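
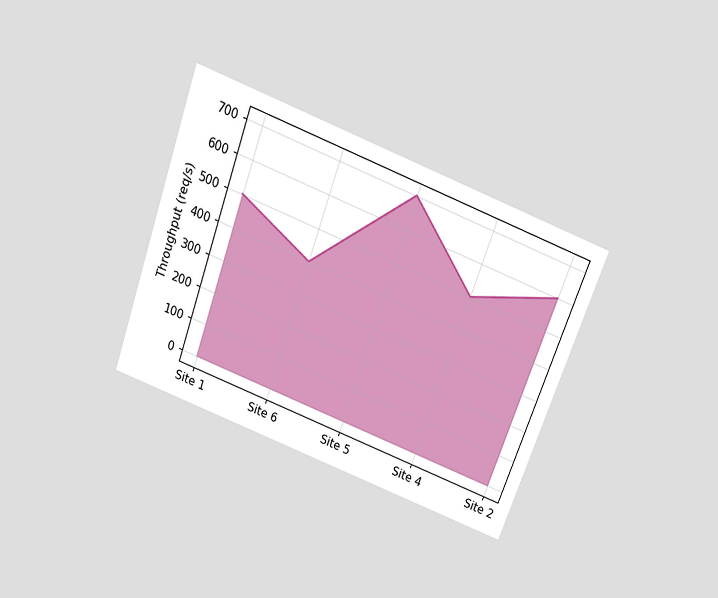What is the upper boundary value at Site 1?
500req/s

The chart is tilted about 20° clockwise and viewed slightly from above. At Site 1 the upper boundary is at 500req/s.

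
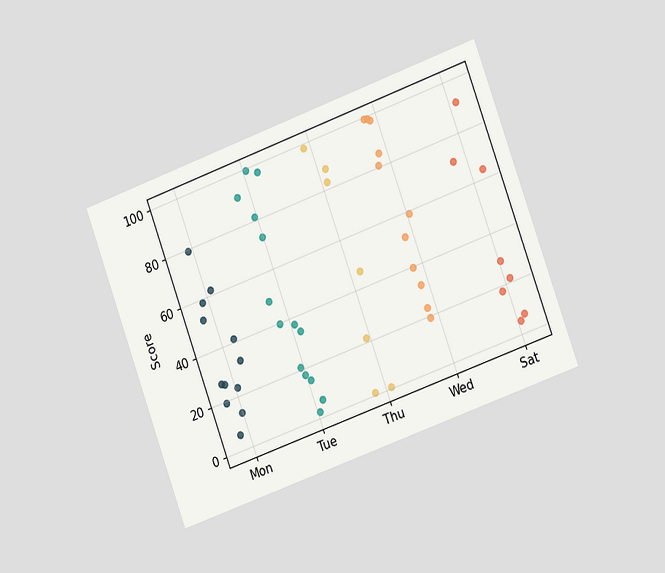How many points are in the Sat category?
The chart is tilted about 20° counter-clockwise and viewed slightly from the right. Counting the markers in the Sat column gives 8.

8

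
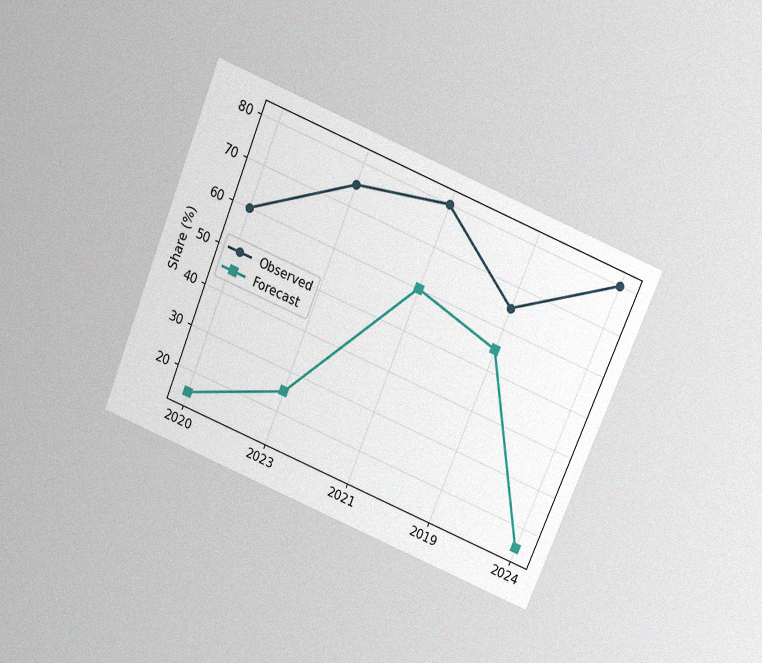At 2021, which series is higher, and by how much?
The chart is tilted about 22° clockwise and viewed slightly from above, with some photo noise. At 2021, Observed sits above the other line by 20%.

Observed, by 20%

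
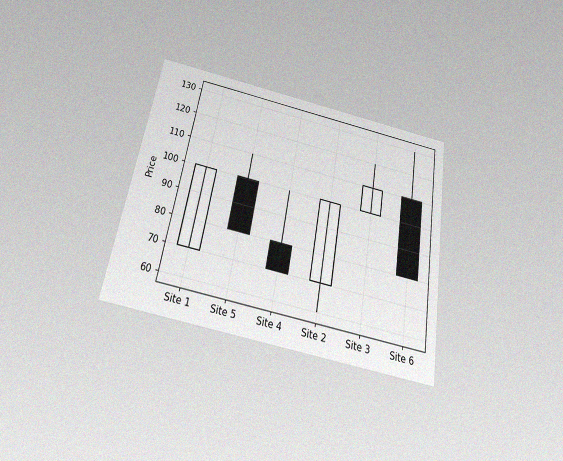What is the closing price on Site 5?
80

The chart is tilted about 10° clockwise and viewed slightly from below, with some photo noise. The Site 5 candle closes at 80.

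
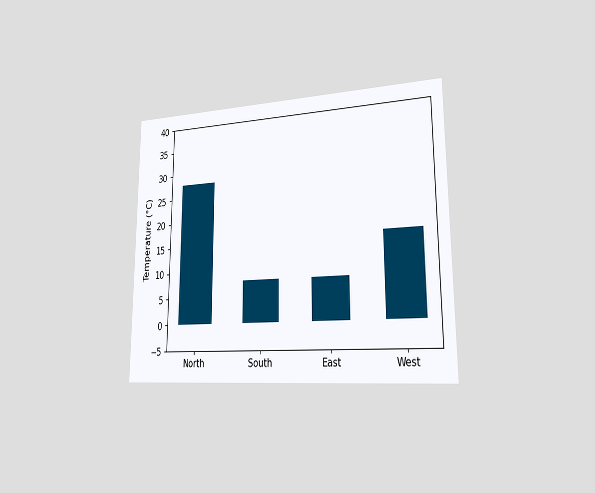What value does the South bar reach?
The chart is viewed slightly from the right. Reading along the chart's y-axis, the South bar reaches 8°C.

8°C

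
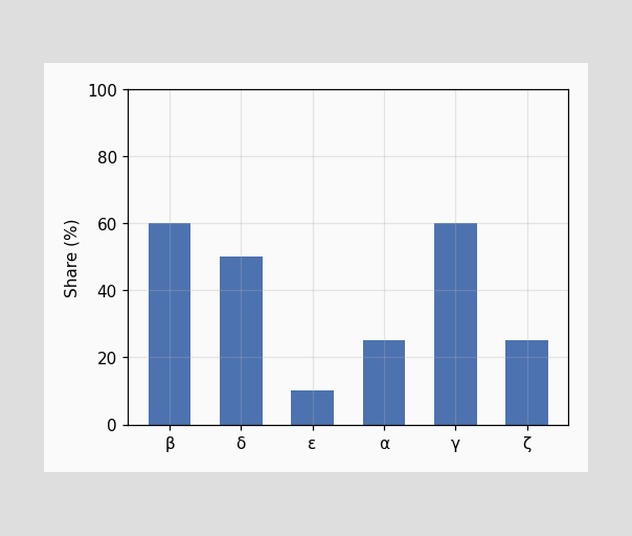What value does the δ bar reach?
Reading along the chart's y-axis, the δ bar reaches 50%.

50%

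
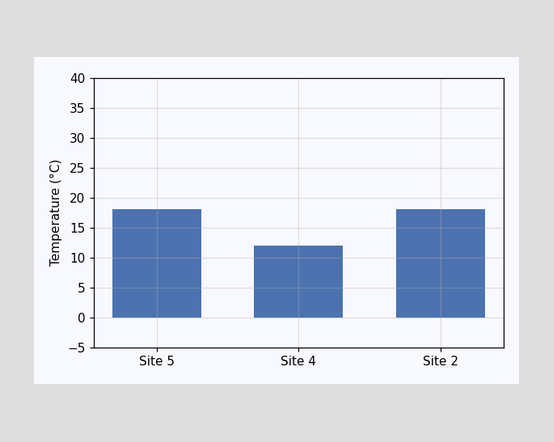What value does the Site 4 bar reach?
12°C

Reading along the chart's y-axis, the Site 4 bar reaches 12°C.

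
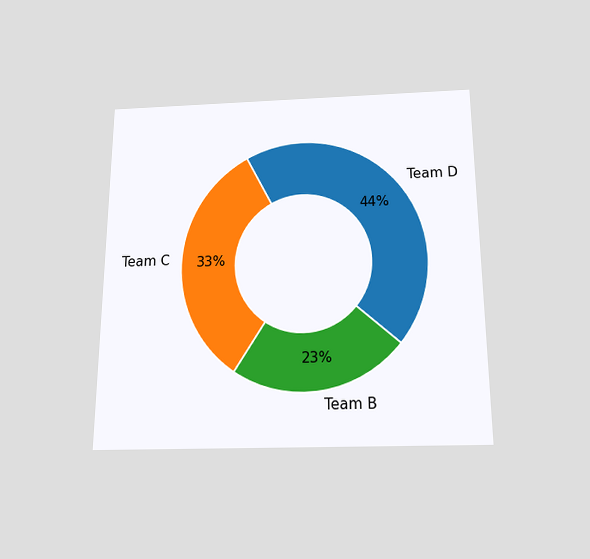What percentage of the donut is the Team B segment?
The chart is viewed slightly from below. The Team B segment takes up 23% of the ring.

23%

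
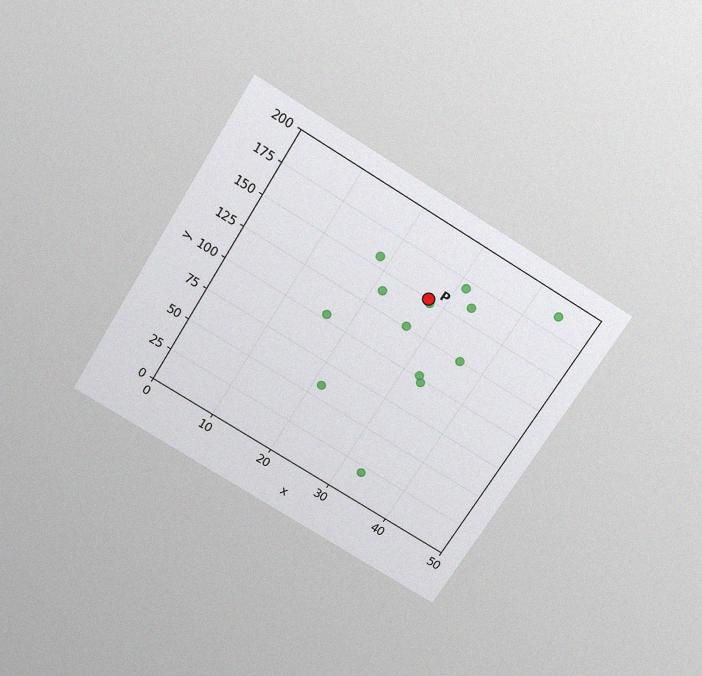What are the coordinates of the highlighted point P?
The chart is tilted about 32° clockwise and viewed slightly from above, with some photo noise. Following the gridlines from P to each axis, P sits at (27.5, 150).

(27.5, 150)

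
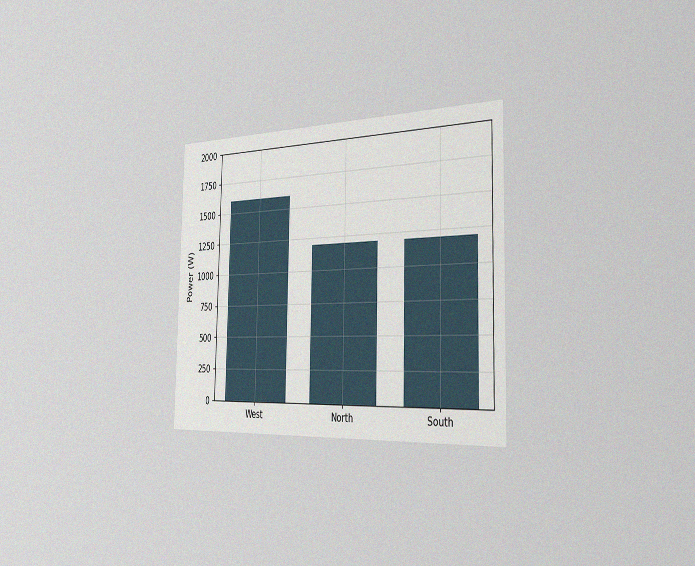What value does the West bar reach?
1600W

The chart is viewed slightly from the right, with some photo noise. Reading along the chart's y-axis, the West bar reaches 1600W.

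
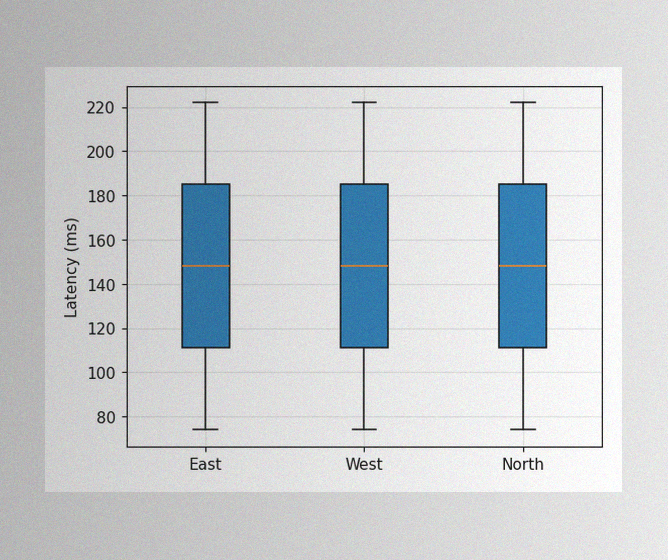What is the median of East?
The image has some photo noise and uneven lighting. The median line in the East box sits at 148ms.

148ms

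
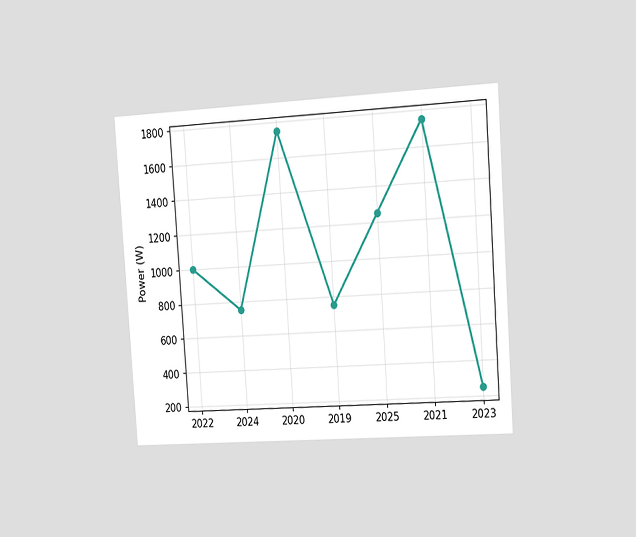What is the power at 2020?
1750W

The chart is tilted about 4° counter-clockwise and viewed slightly from the right. At 2020, the line is at 1750W.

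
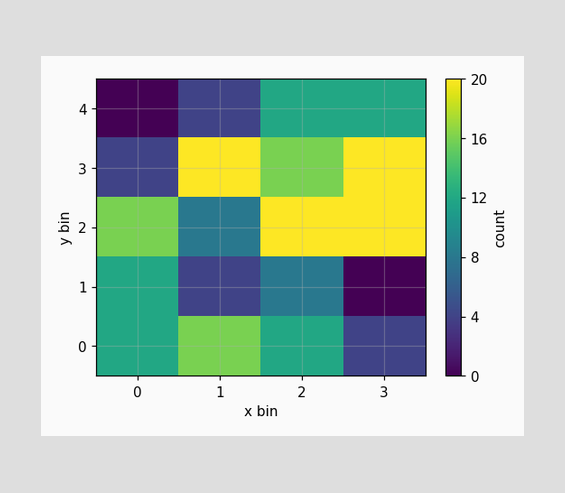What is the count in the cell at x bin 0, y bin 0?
12

Matching the cell (0, 0) against the colorbar gives 12.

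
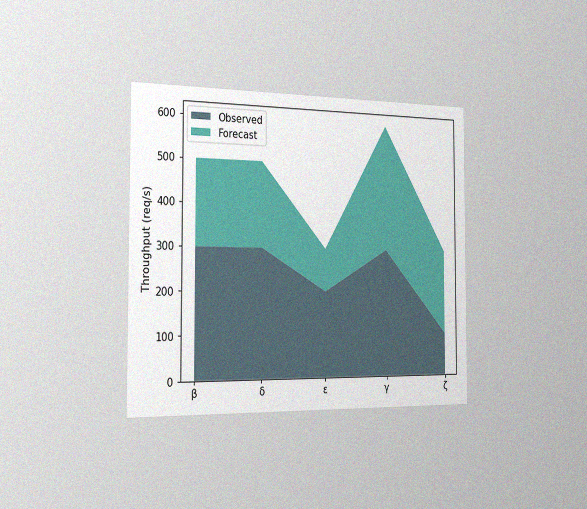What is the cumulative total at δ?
500req/s

The chart is viewed slightly from the left, with some photo noise. The stacked total at δ reaches 500req/s.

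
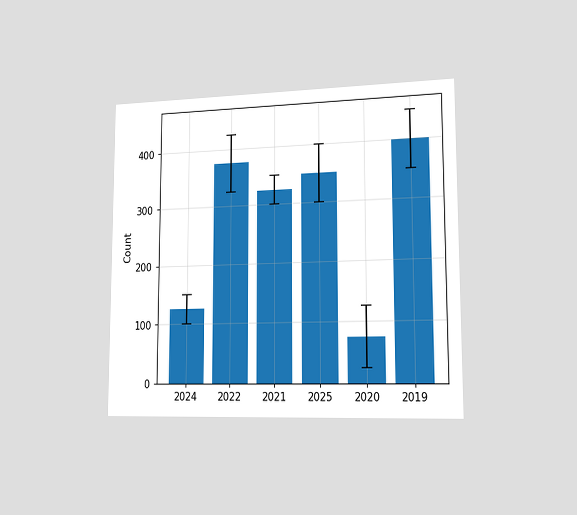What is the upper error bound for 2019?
450

The chart is viewed slightly from the right. The 2019 bar's upper whisker reaches 450.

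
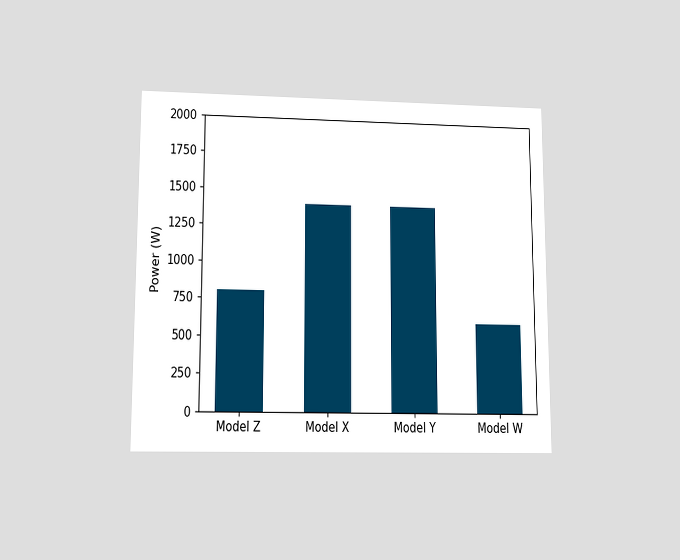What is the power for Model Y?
1400W

The chart is viewed slightly from below. Reading along the chart's y-axis, the Model Y bar reaches 1400W.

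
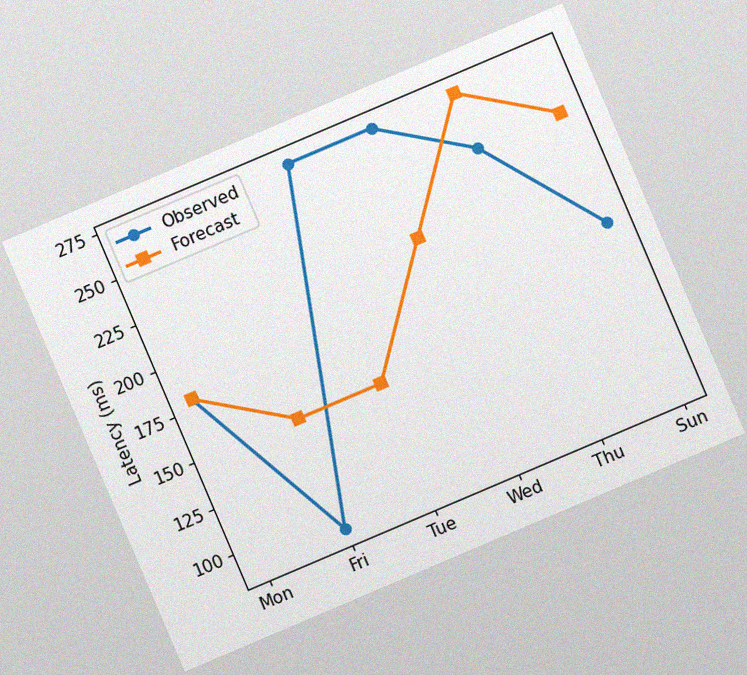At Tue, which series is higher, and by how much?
Observed, by 120ms

The chart is tilted about 23° counter-clockwise, with some photo noise. At Tue, Observed sits above the other line by 120ms.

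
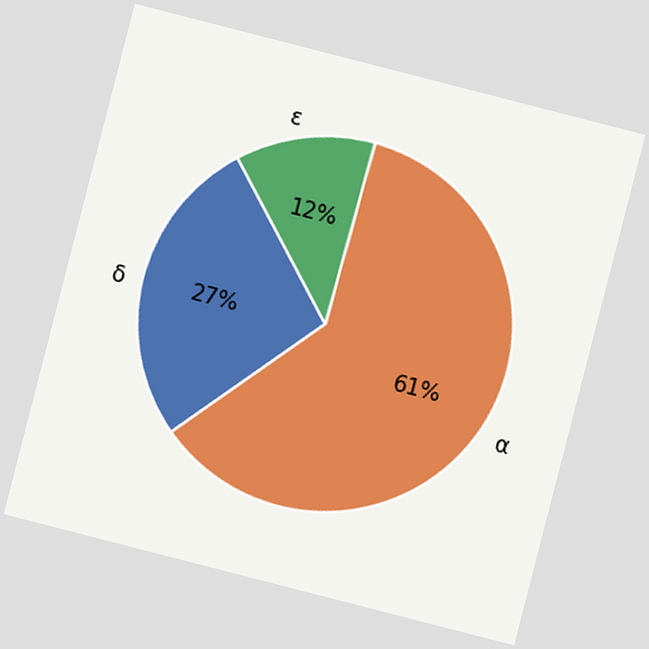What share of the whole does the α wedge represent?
61%

The chart is tilted about 14° clockwise. The α slice takes up 61% of the pie.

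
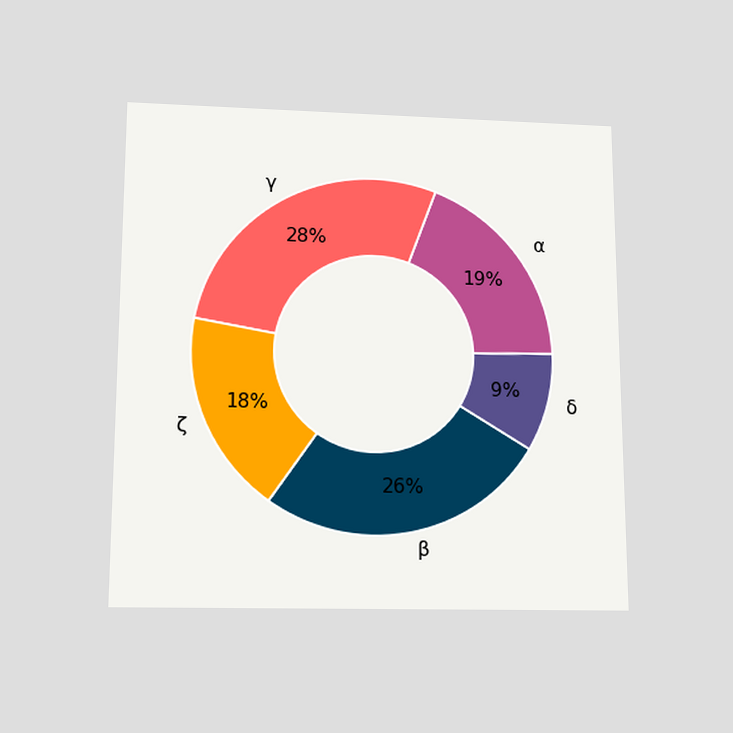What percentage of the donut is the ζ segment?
The chart is viewed slightly from below. The ζ segment takes up 18% of the ring.

18%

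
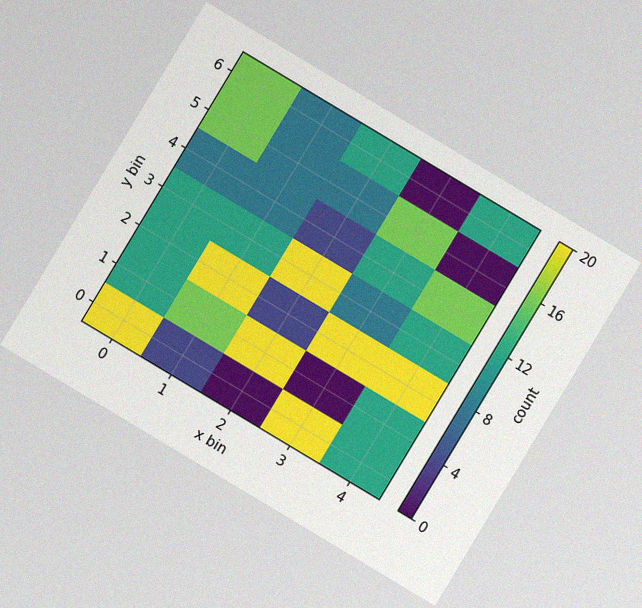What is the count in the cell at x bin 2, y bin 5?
The chart is tilted about 31° clockwise, with some photo noise. Matching the cell (2, 5) against the colorbar gives 8.

8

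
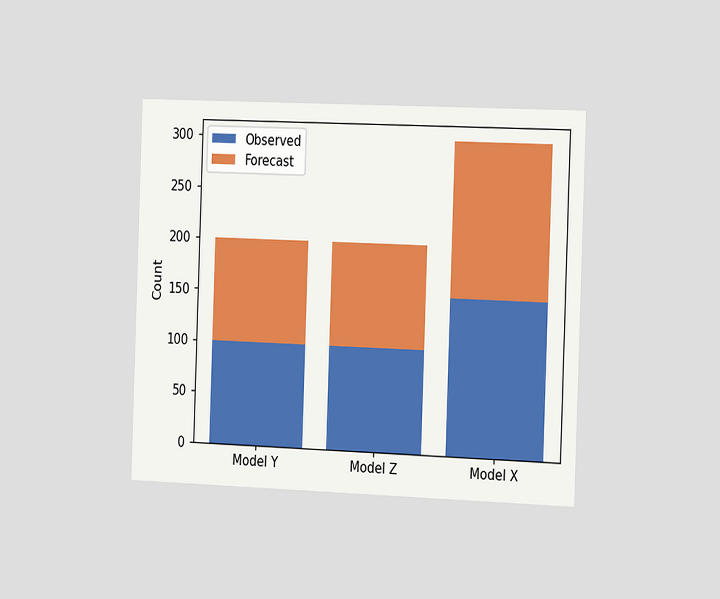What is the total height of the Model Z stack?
The chart is tilted about 2° clockwise and viewed slightly from the right. The Model Z stack's top reaches 200 on the y-axis.

200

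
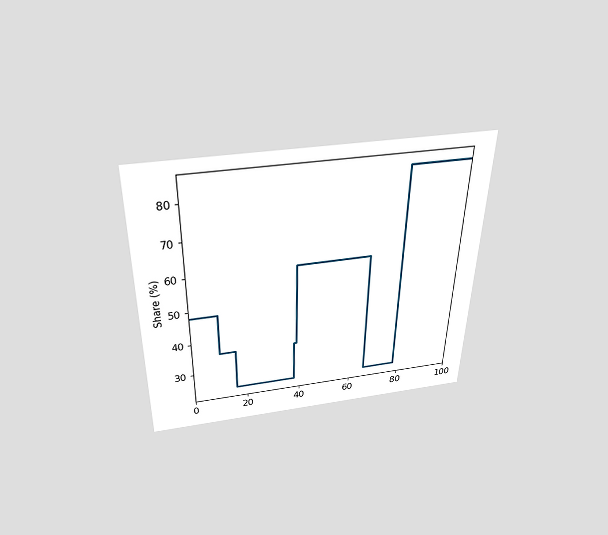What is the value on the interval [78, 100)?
84%

The chart is viewed slightly from above. On [78, 100) the step sits at 84%.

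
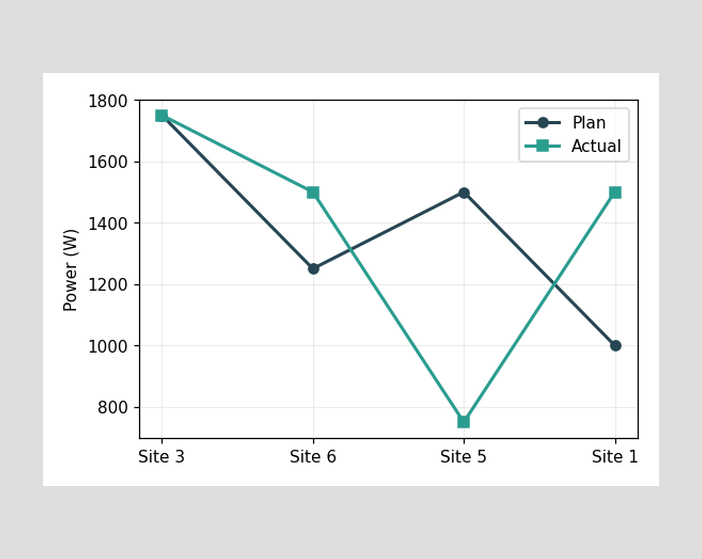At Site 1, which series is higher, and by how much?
At Site 1, Actual sits above the other line by 500W.

Actual, by 500W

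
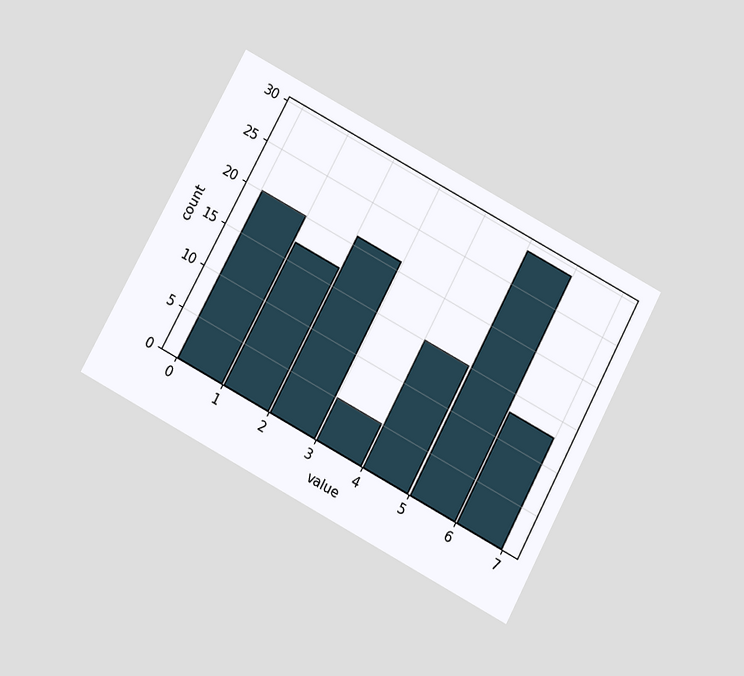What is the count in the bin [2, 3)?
The chart is tilted about 28° clockwise and viewed slightly from below. The [2, 3) bin has height 21.

21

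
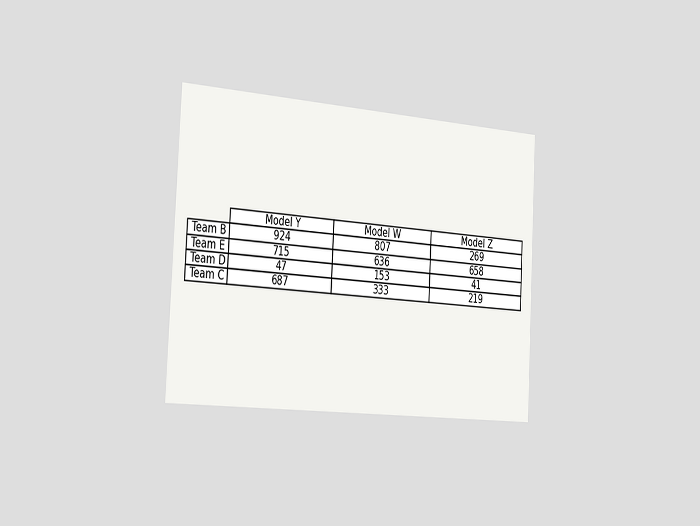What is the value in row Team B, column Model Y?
The chart is tilted about 3° clockwise and viewed slightly from the left. The (Team B, Model Y) cell reads 924.

924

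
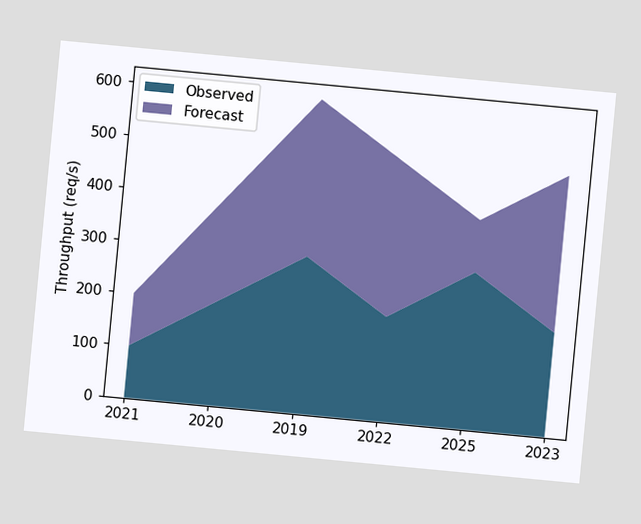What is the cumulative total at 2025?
400req/s

The chart is tilted about 5° clockwise. The stacked total at 2025 reaches 400req/s.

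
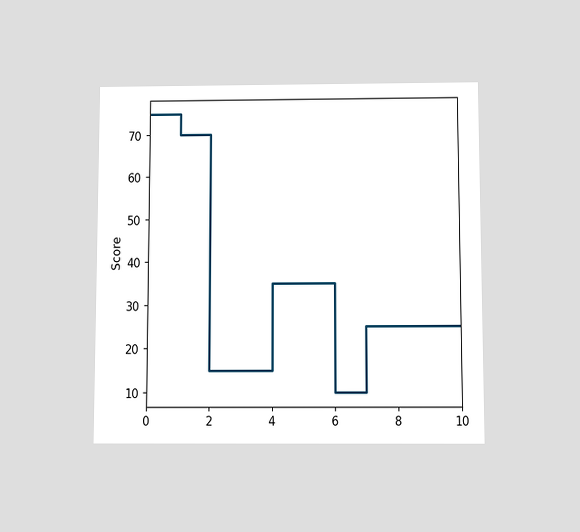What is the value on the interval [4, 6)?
35

The chart is viewed slightly from below. On [4, 6) the step sits at 35.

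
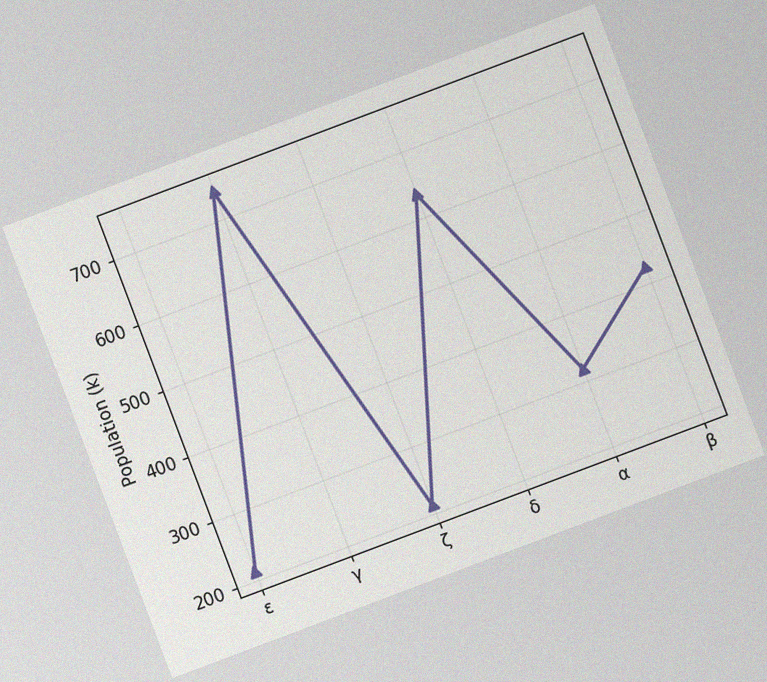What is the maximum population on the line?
742k

The chart is tilted about 21° counter-clockwise, with some photo noise. The highest point is at γ, and reading across to the y-axis gives 742k.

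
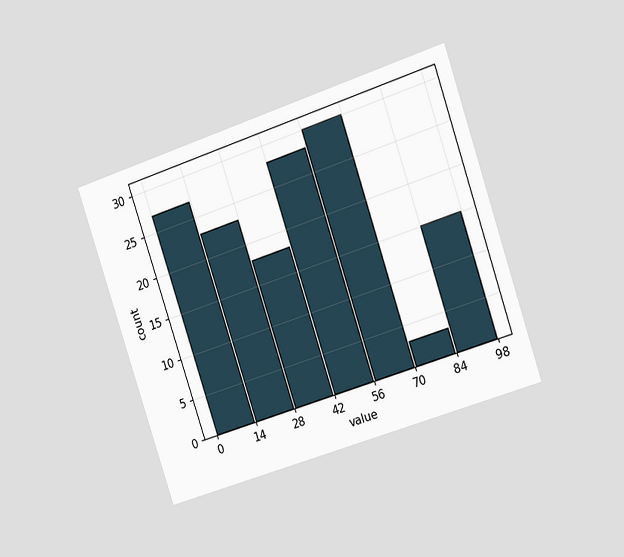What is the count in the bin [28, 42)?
18

The chart is tilted about 18° counter-clockwise and viewed slightly from the right. The [28, 42) bin has height 18.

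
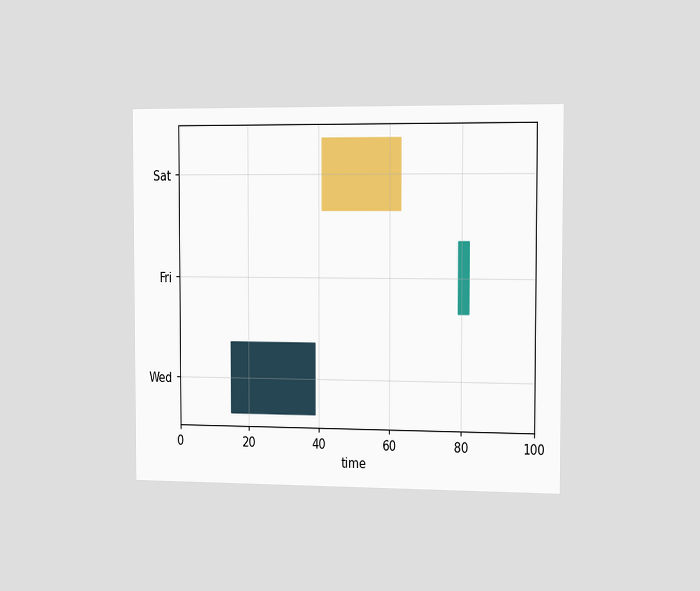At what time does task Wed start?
The chart is viewed slightly from the right. The Wed bar begins at t=15.

15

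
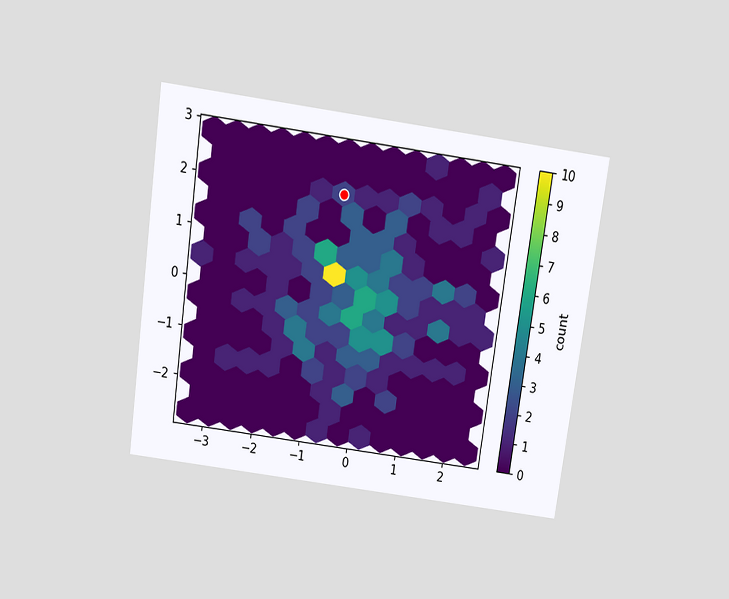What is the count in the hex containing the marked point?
2

The chart is tilted about 8° clockwise and viewed slightly from above. The marked hex reads 2 on the colorbar.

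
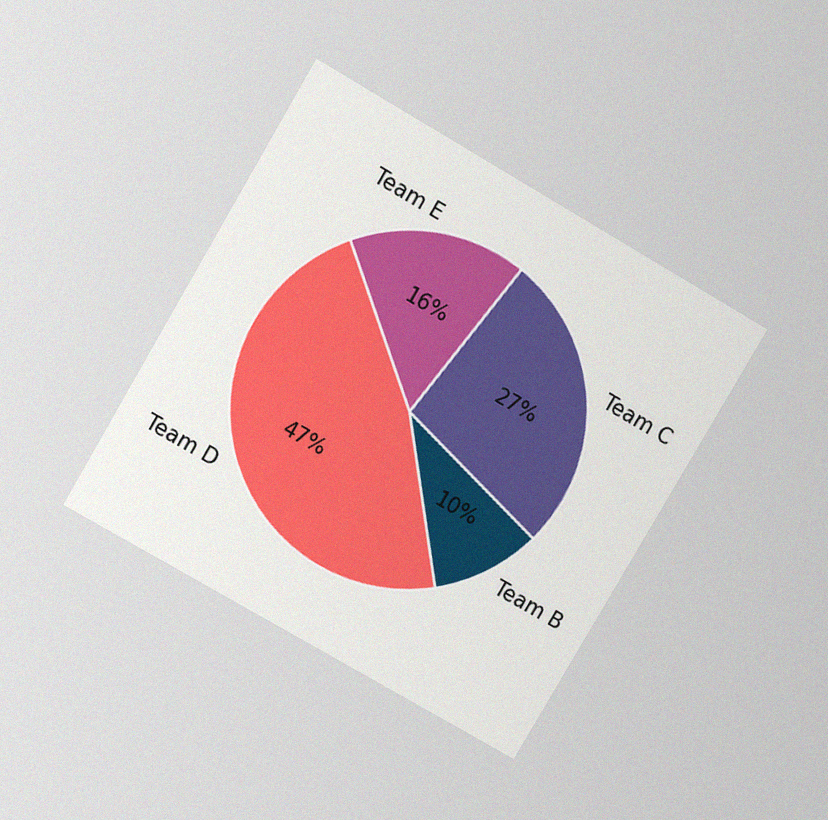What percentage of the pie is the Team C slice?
27%

The chart is tilted about 30° clockwise and viewed slightly from above, with some photo noise. The Team C slice takes up 27% of the pie.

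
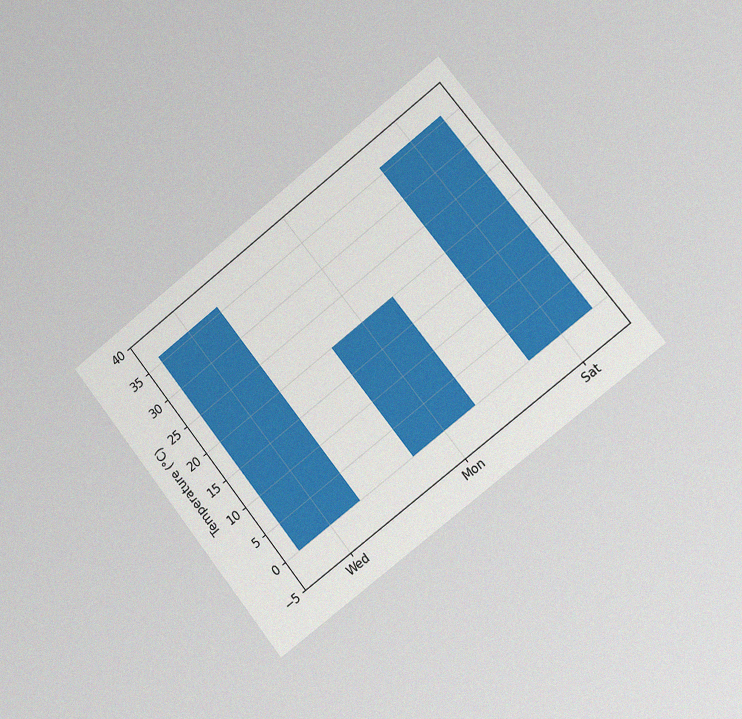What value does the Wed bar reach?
The chart is tilted about 38° counter-clockwise and viewed slightly from the right, with some photo noise. Reading along the chart's y-axis, the Wed bar reaches 36°C.

36°C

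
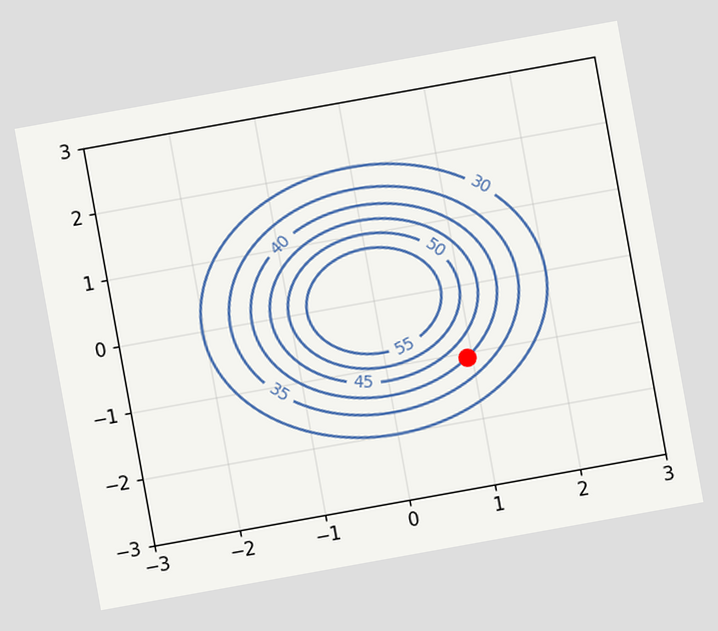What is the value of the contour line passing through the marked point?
The chart is tilted about 10° counter-clockwise. The marked point sits on the contour labelled 40.

40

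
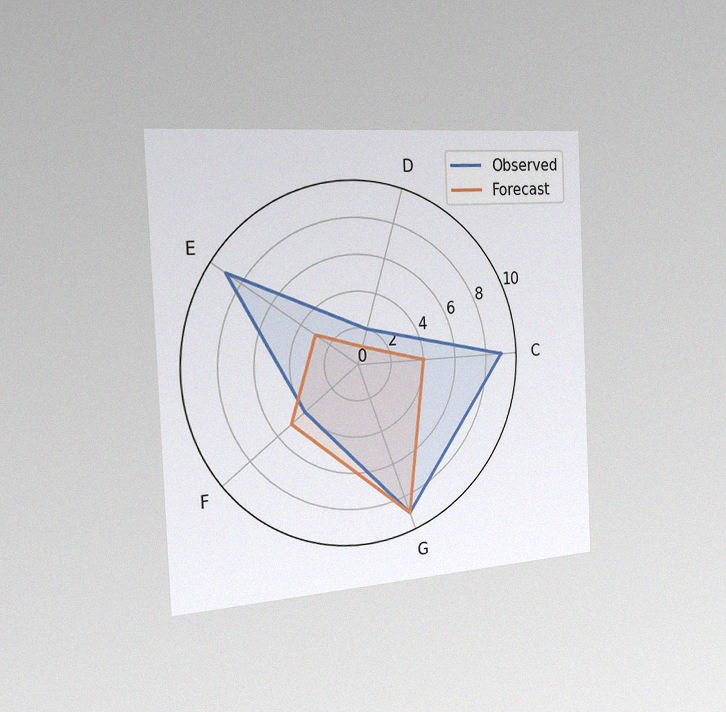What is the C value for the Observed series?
The chart is tilted about 3° counter-clockwise and viewed slightly from the left, with some photo noise. On the C axis, Observed reaches 9.

9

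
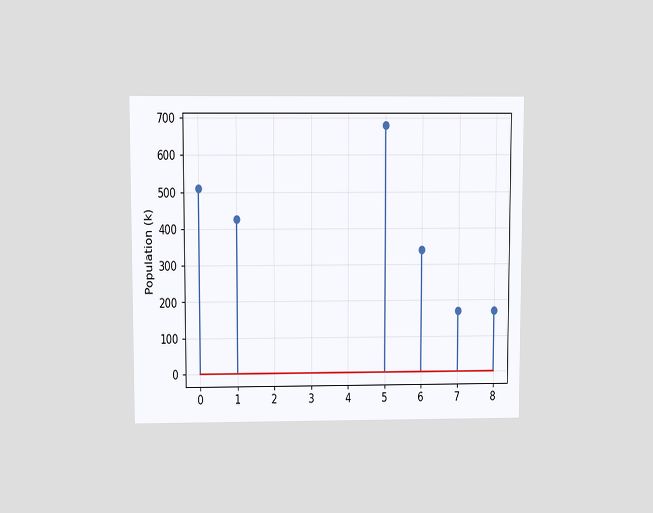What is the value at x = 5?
The chart is viewed slightly from above. The stem at x=5 reaches 680k.

680k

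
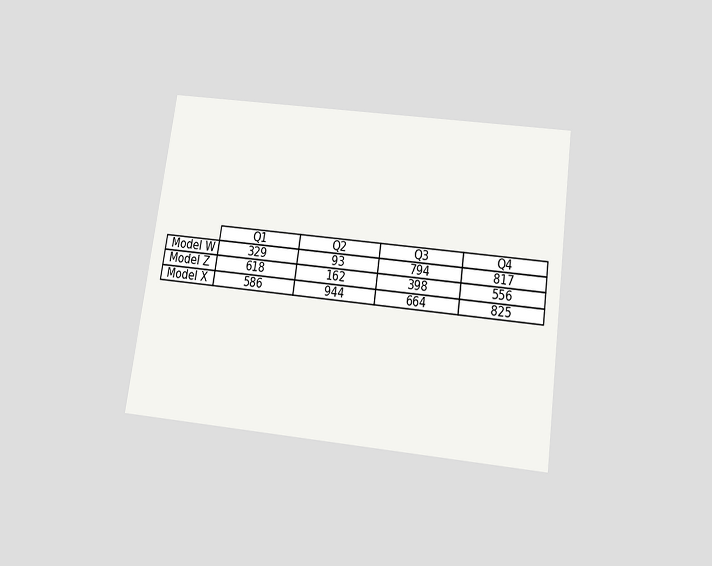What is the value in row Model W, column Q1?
329

The chart is tilted about 8° clockwise and viewed slightly from below. The (Model W, Q1) cell reads 329.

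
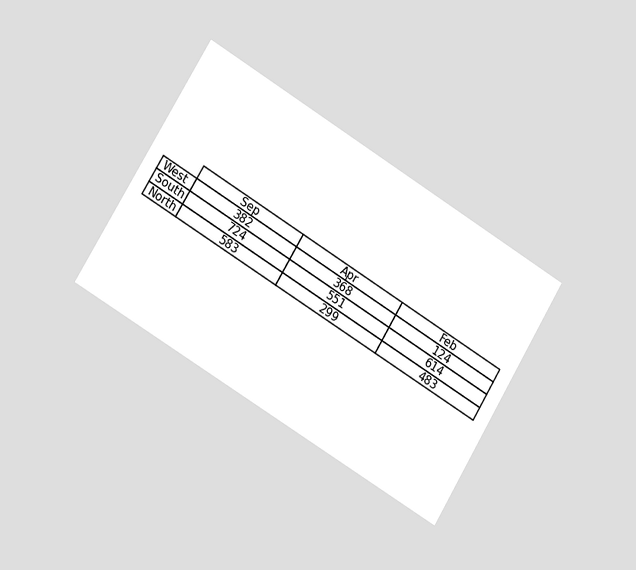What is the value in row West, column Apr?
368

The chart is tilted about 31° clockwise and viewed slightly from the left. The (West, Apr) cell reads 368.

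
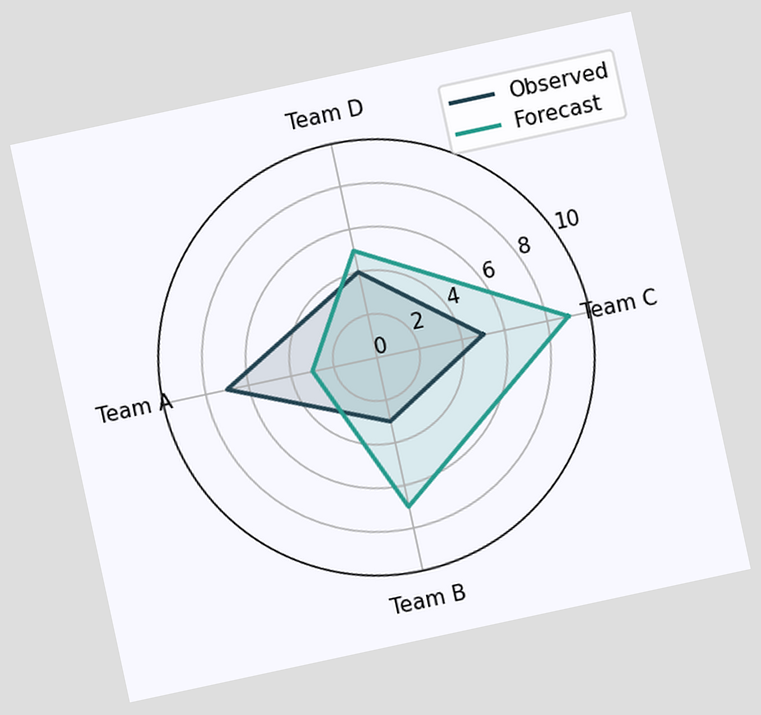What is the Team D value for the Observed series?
The chart is tilted about 12° counter-clockwise. On the Team D axis, Observed reaches 4.

4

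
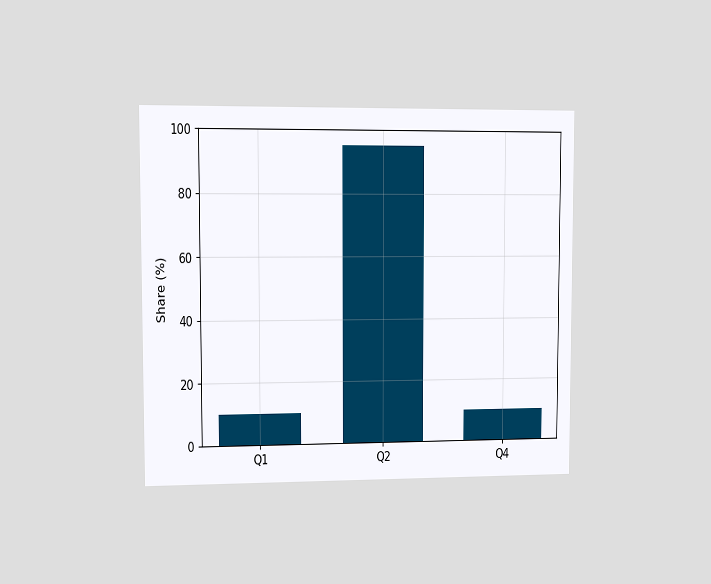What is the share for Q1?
10%

The chart is viewed at a slight angle. Reading along the chart's y-axis, the Q1 bar reaches 10%.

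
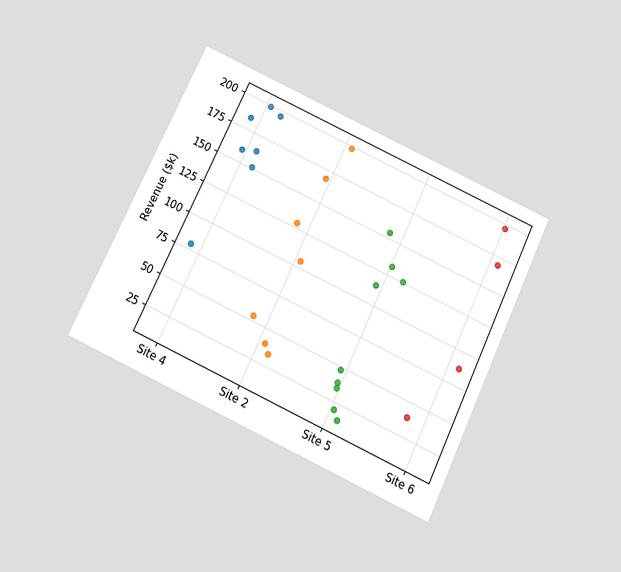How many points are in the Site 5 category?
9

The chart is tilted about 25° clockwise and viewed slightly from below. Counting the markers in the Site 5 column gives 9.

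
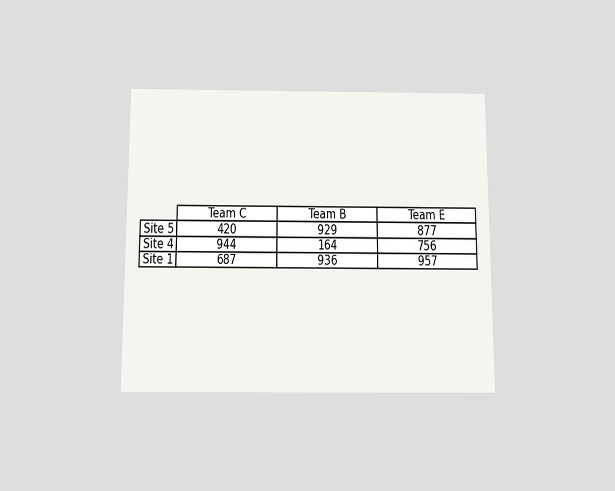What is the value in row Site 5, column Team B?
The chart is viewed slightly from below. The (Site 5, Team B) cell reads 929.

929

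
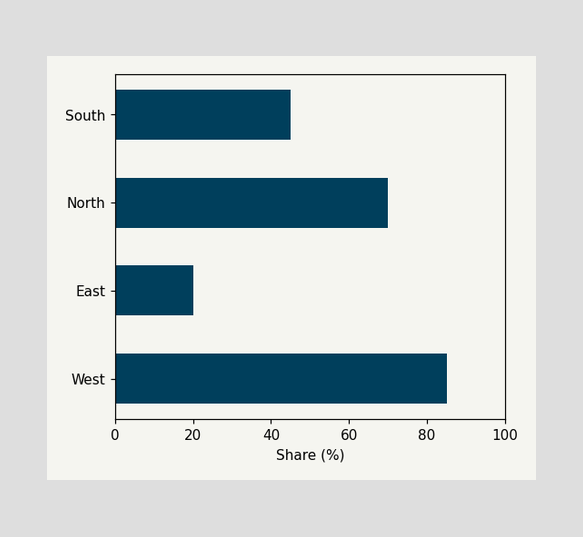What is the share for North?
Reading along the chart's x-axis, the North bar reaches 70%.

70%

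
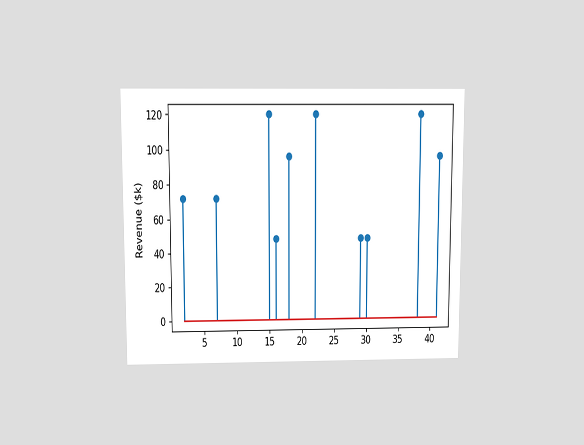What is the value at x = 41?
The chart is viewed slightly from above. The stem at x=41 reaches $96k.

$96k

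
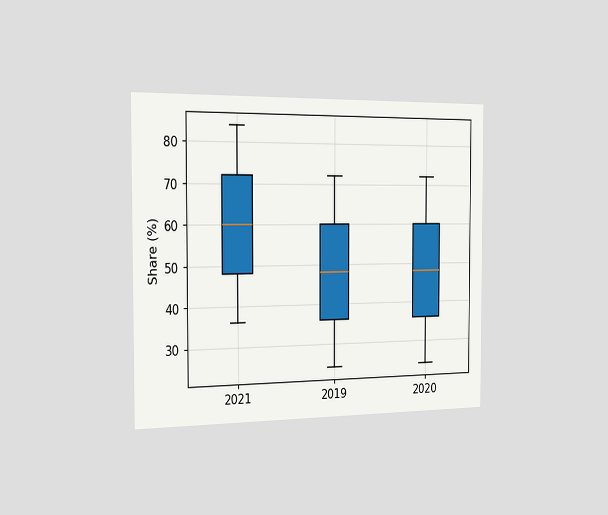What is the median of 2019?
The chart is viewed slightly from the left. The median line in the 2019 box sits at 48%.

48%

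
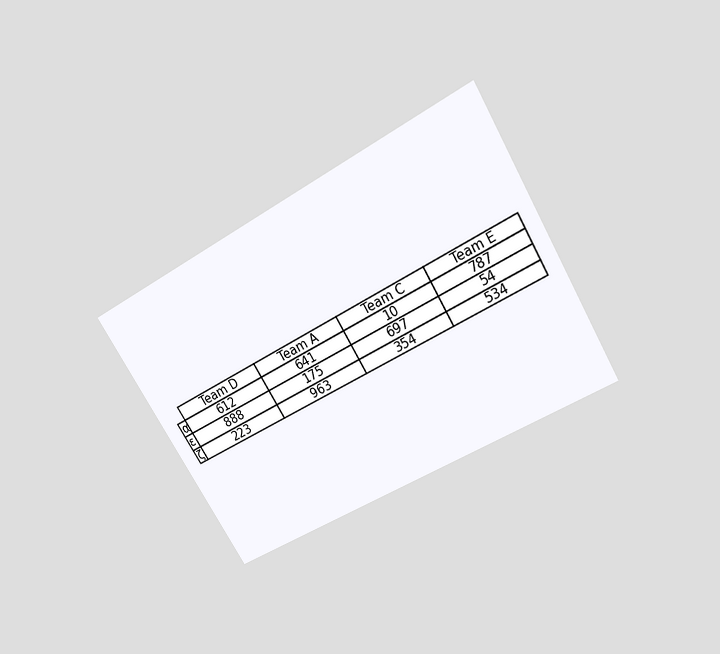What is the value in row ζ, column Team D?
223

The chart is tilted about 31° counter-clockwise and viewed slightly from above. The (ζ, Team D) cell reads 223.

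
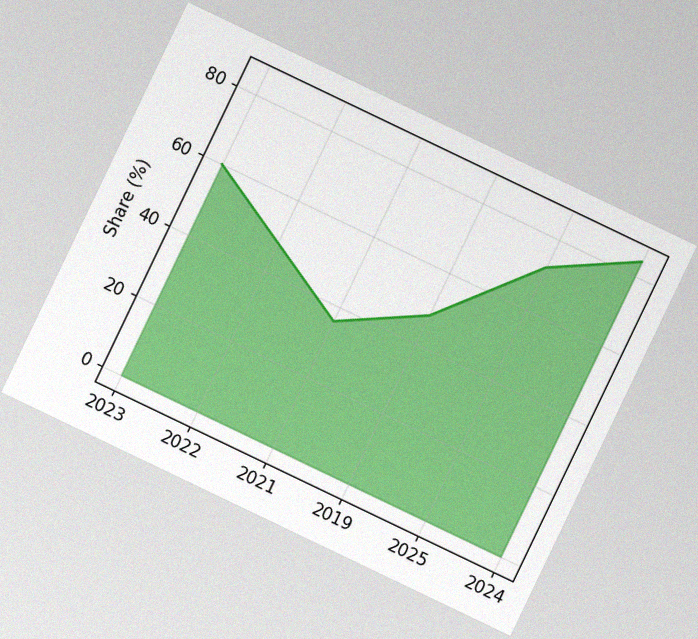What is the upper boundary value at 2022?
48%

The chart is tilted about 26° clockwise, with some photo noise. At 2022 the upper boundary is at 48%.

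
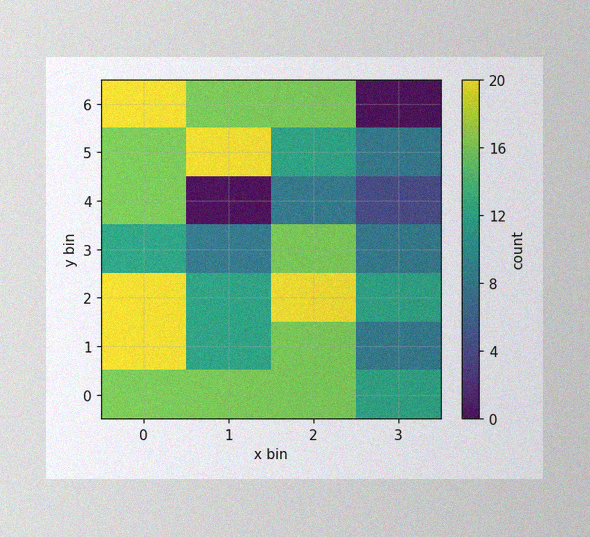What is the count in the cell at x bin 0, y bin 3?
12

The image has some photo noise and uneven lighting. Matching the cell (0, 3) against the colorbar gives 12.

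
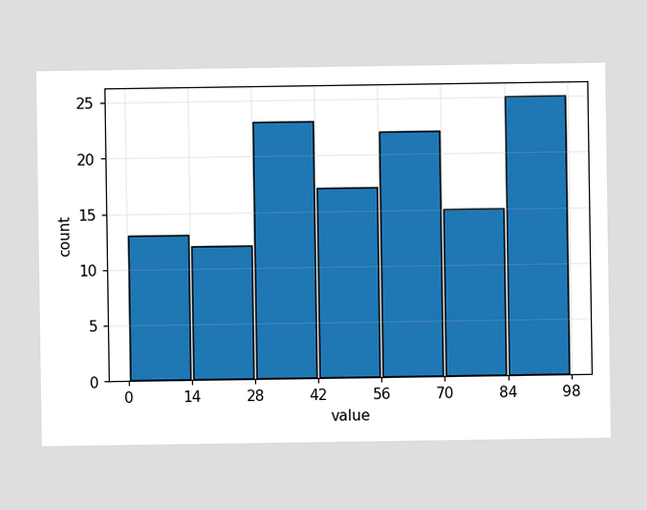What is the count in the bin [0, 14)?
13

The [0, 14) bin has height 13.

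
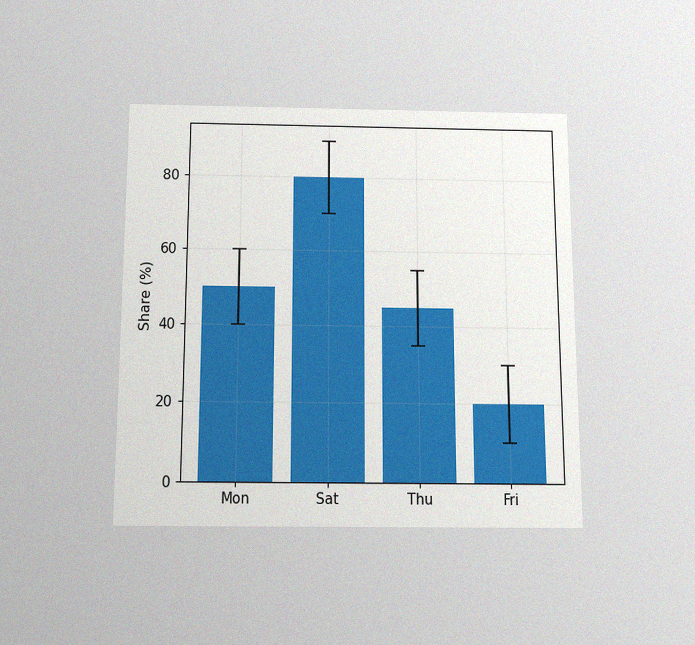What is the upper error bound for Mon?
60%

The chart is viewed slightly from below, with some photo noise. The Mon bar's upper whisker reaches 60%.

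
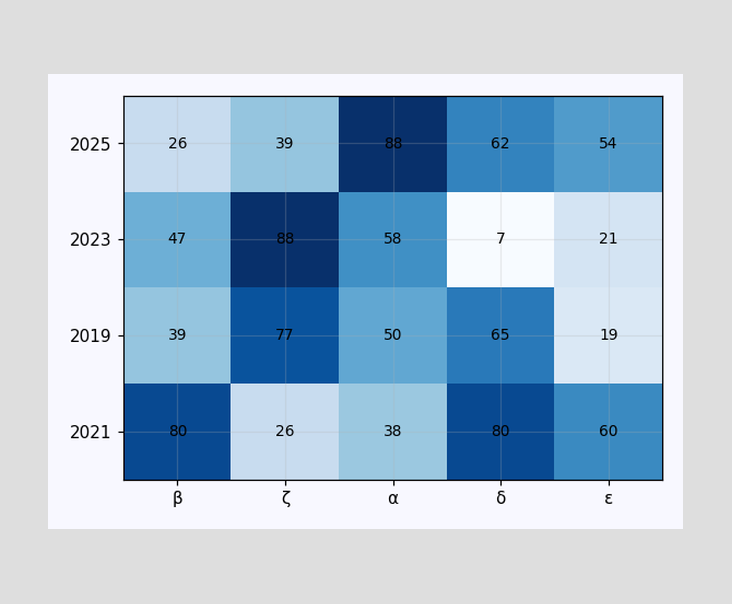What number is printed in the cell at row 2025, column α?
88

The (2025, α) cell reads 88.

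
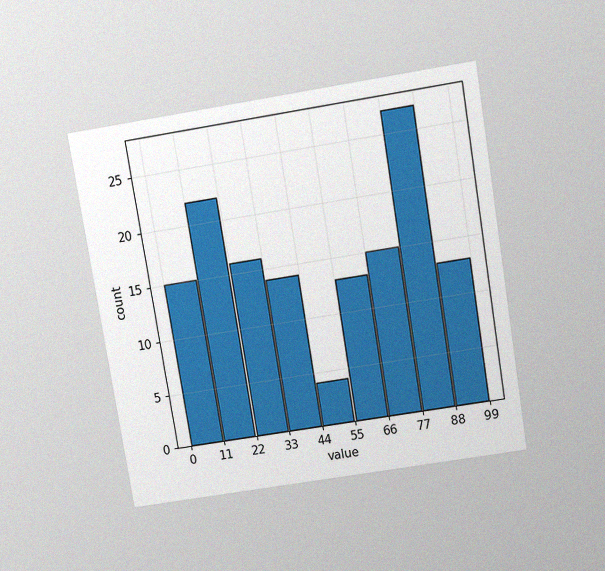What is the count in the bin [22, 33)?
16

The chart is tilted about 9° counter-clockwise and viewed slightly from above, with some photo noise. The [22, 33) bin has height 16.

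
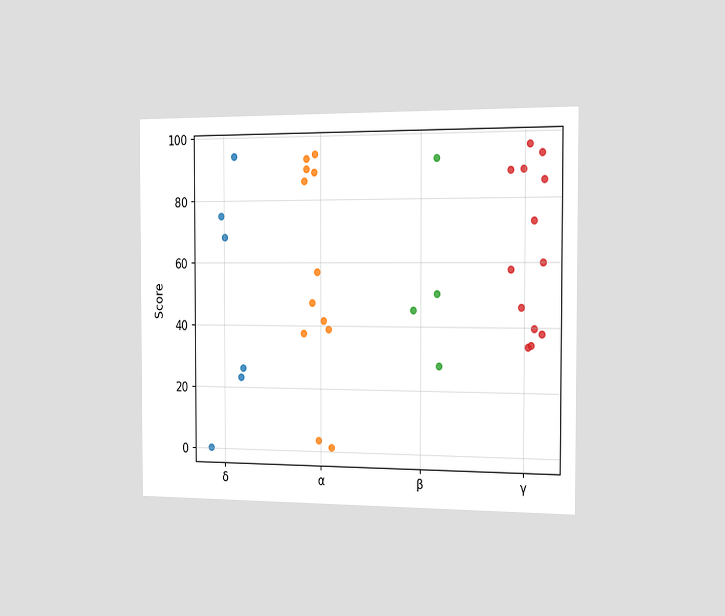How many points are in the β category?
The chart is viewed slightly from the right. Counting the markers in the β column gives 4.

4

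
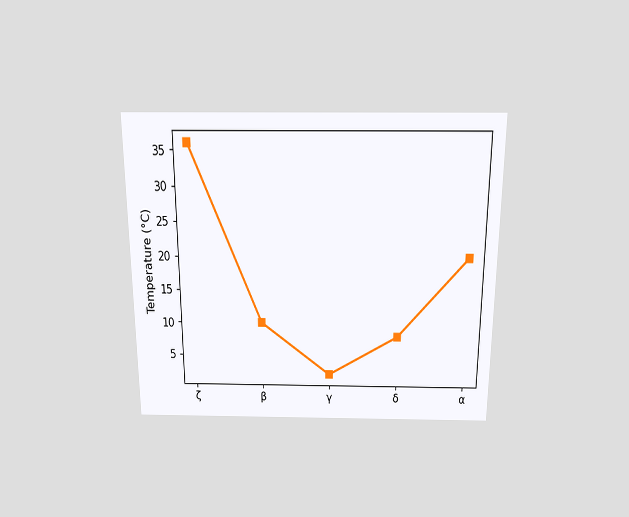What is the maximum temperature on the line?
36°C

The chart is viewed slightly from above. The highest point is at ζ, and reading across to the y-axis gives 36°C.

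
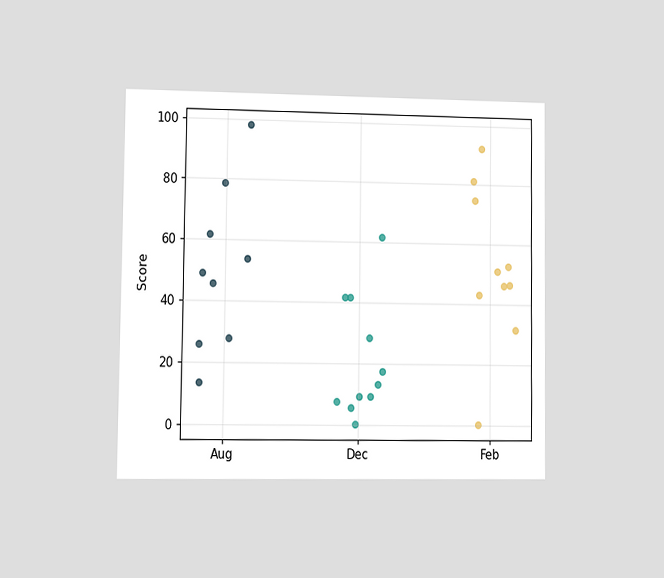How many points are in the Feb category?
The chart is viewed at a slight angle. Counting the markers in the Feb column gives 10.

10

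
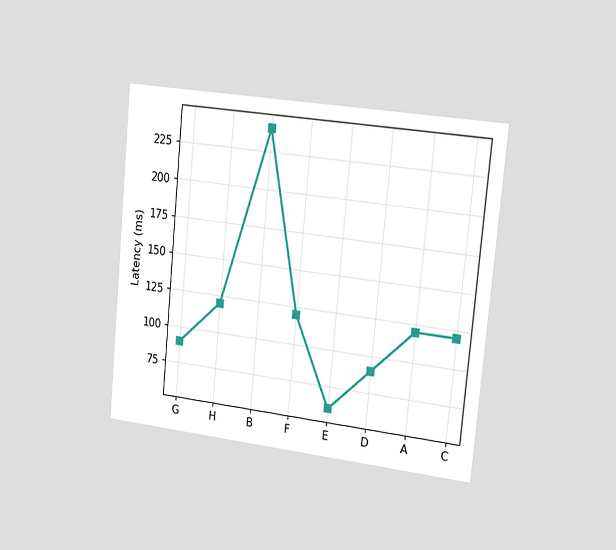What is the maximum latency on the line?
The chart is tilted about 5° clockwise and viewed slightly from the right. The highest point is at B, and reading across to the y-axis gives 240ms.

240ms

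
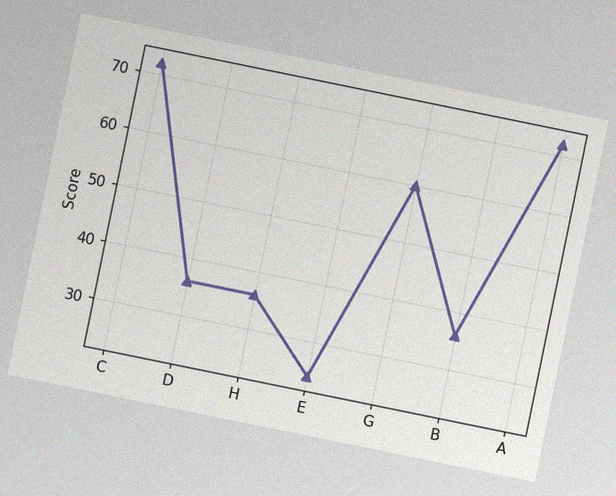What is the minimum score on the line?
24

The chart is tilted about 12° clockwise, with some photo noise. The lowest point is at E, and reading across to the y-axis gives 24.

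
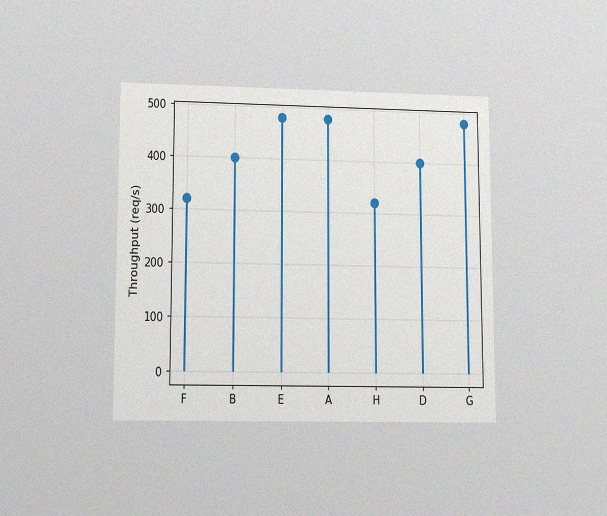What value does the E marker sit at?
The chart is viewed at a slight angle, with some photo noise. The E marker sits at 480req/s.

480req/s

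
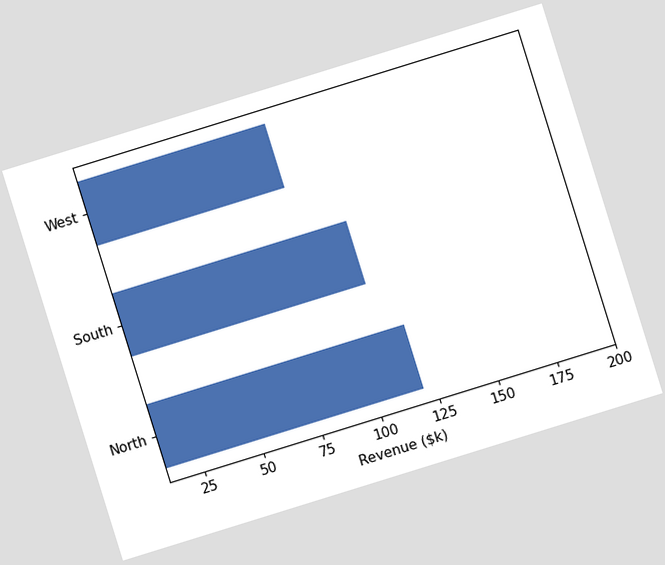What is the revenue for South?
$110k

The chart is tilted about 17° counter-clockwise. Reading along the chart's x-axis, the South bar reaches $110k.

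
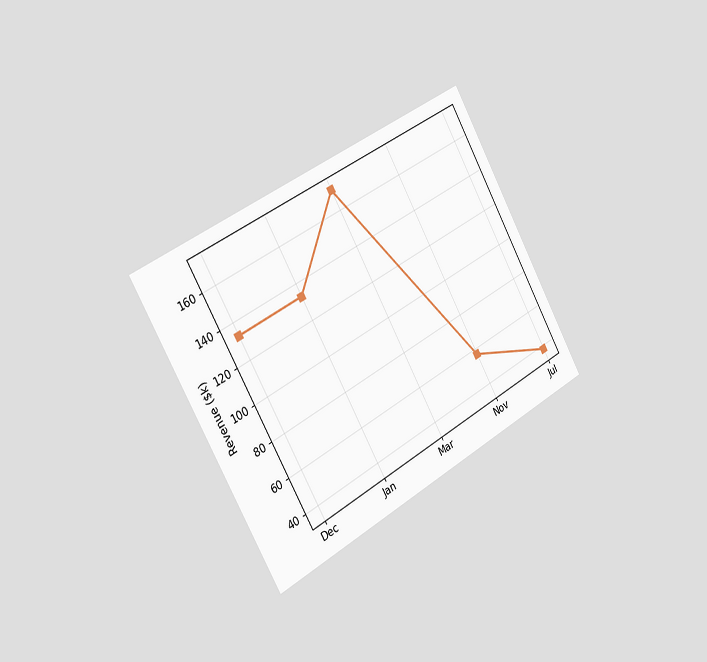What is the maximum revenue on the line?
The chart is tilted about 29° counter-clockwise and viewed slightly from the left. The highest point is at Mar, and reading across to the y-axis gives $171k.

$171k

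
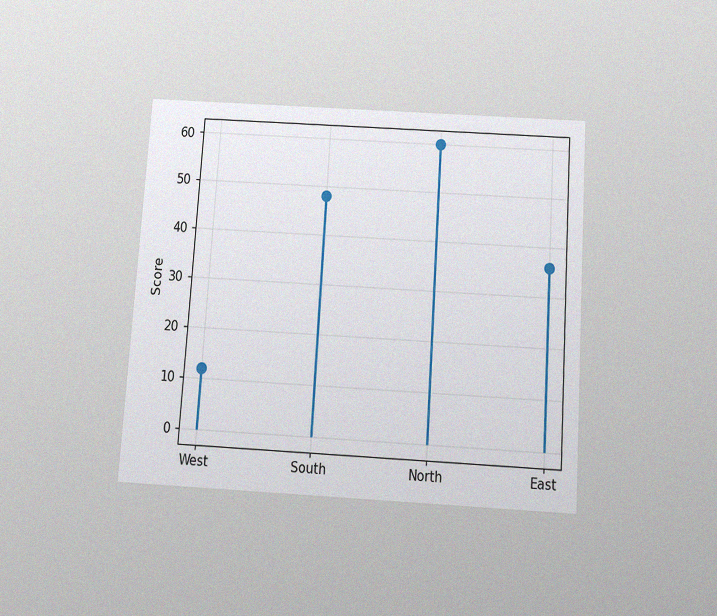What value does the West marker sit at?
12

The chart is tilted about 4° clockwise and viewed slightly from below, with some photo noise. The West marker sits at 12.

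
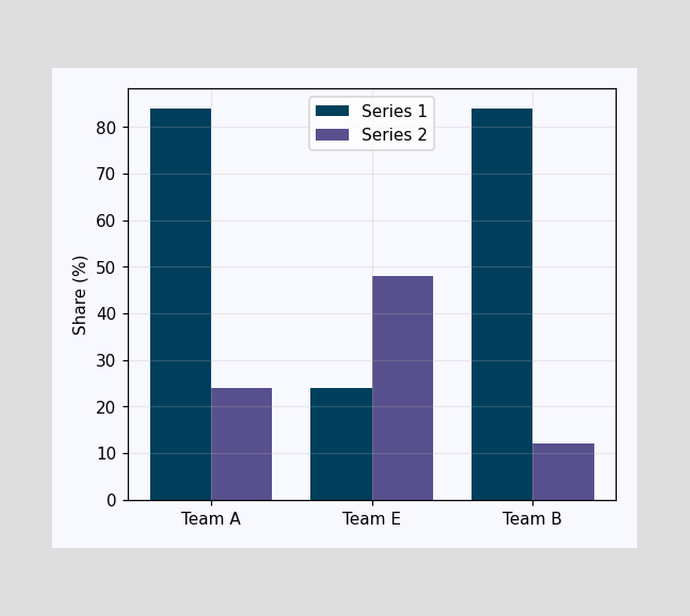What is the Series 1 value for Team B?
84%

The Series 1 bar at Team B reaches 84% on the y-axis.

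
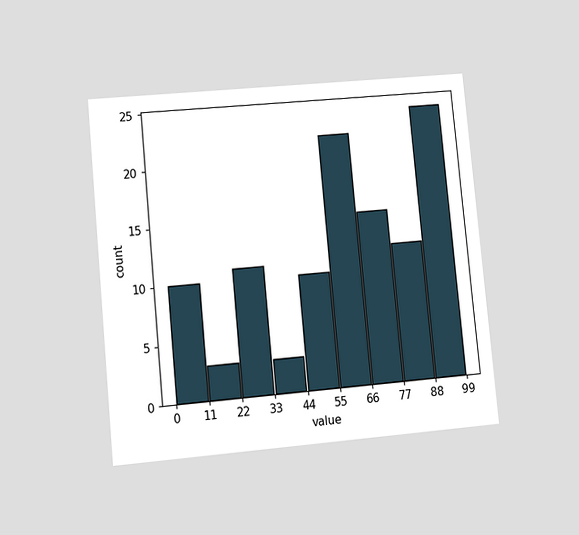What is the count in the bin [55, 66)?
The chart is tilted about 5° counter-clockwise and viewed at a slight angle. The [55, 66) bin has height 22.

22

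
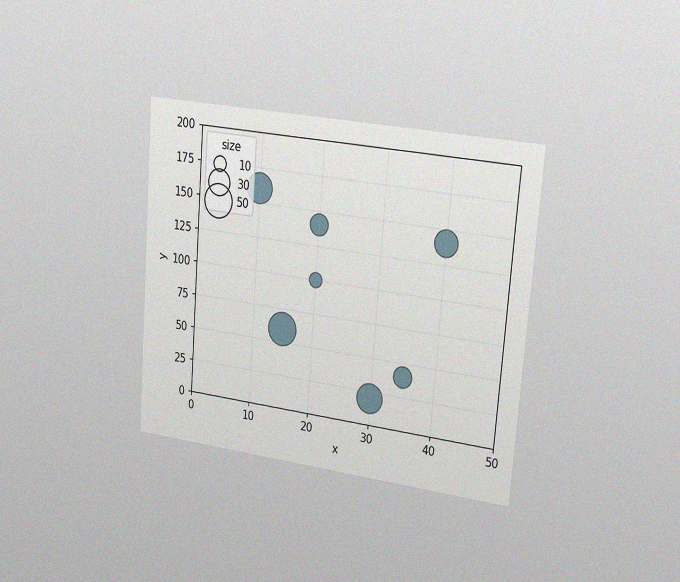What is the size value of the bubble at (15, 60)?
50

The chart is tilted about 5° clockwise and viewed slightly from the right, with some photo noise. Matching the bubble at (15, 60) against the size legend gives 50.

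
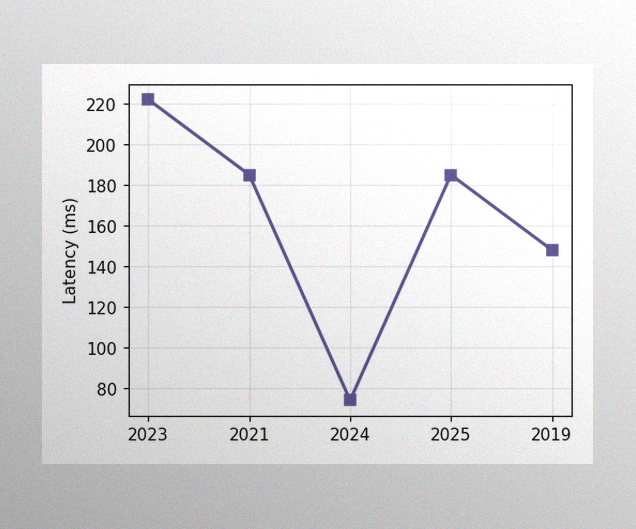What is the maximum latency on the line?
The image has some photo noise and uneven lighting. The highest point is at 2023, and reading across to the y-axis gives 222ms.

222ms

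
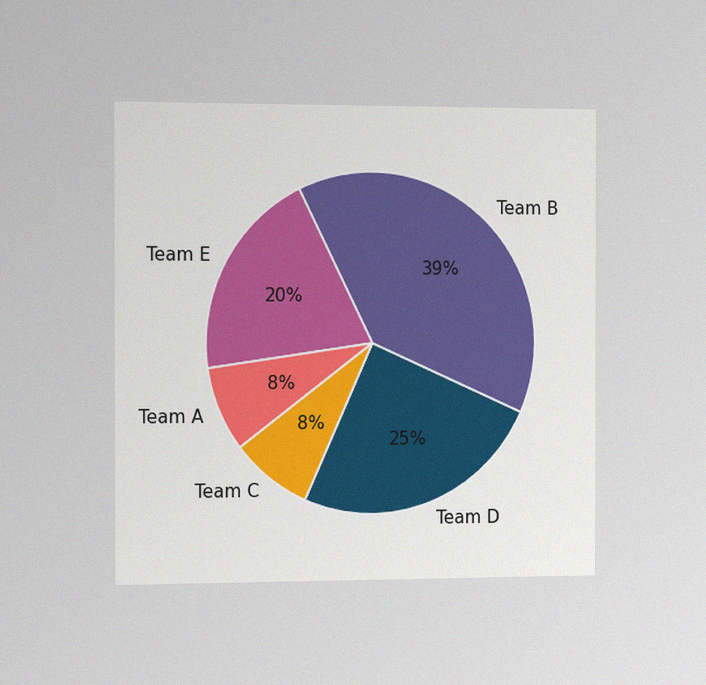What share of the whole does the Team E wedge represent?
The chart is viewed slightly from the left, with some photo noise. The Team E slice takes up 20% of the pie.

20%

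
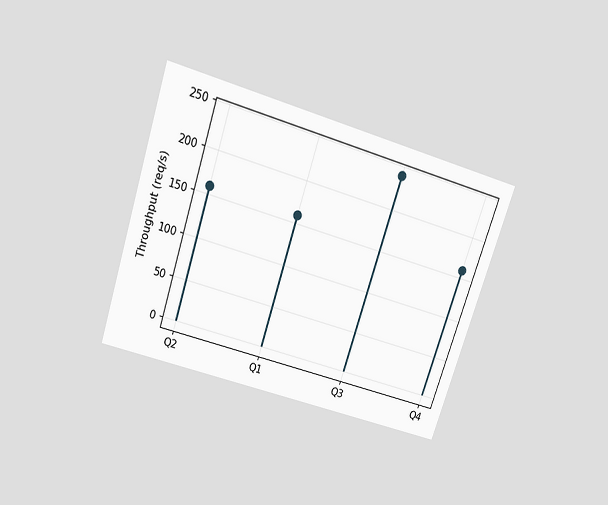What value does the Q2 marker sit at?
The chart is tilted about 18° clockwise and viewed slightly from above. The Q2 marker sits at 160req/s.

160req/s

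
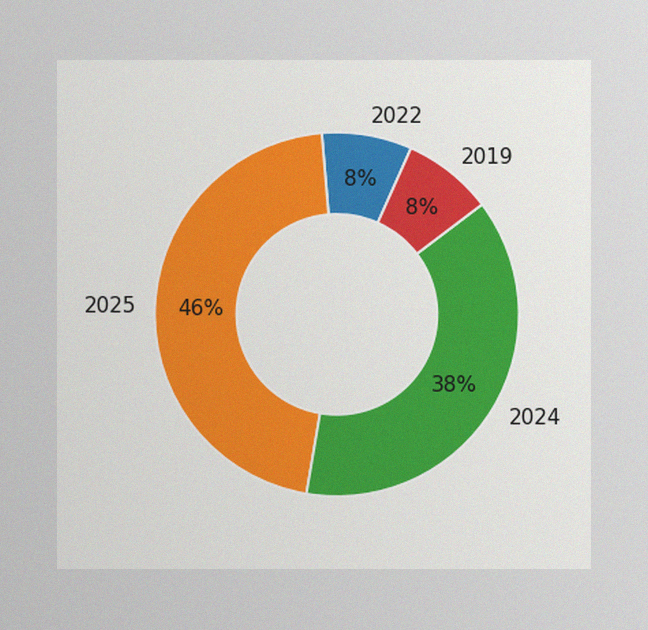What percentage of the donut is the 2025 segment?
46%

The image has some photo noise and uneven lighting. The 2025 segment takes up 46% of the ring.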